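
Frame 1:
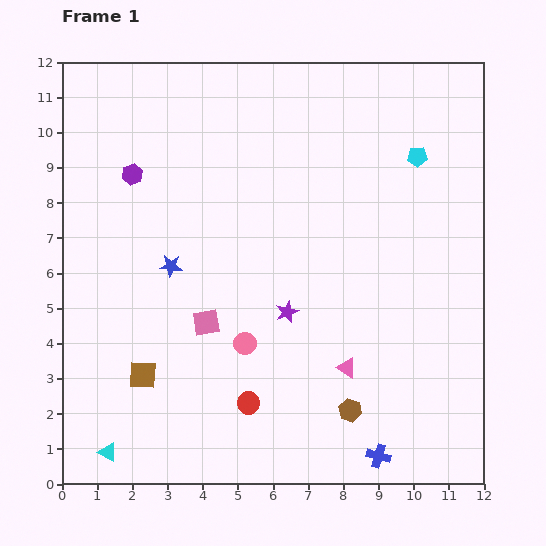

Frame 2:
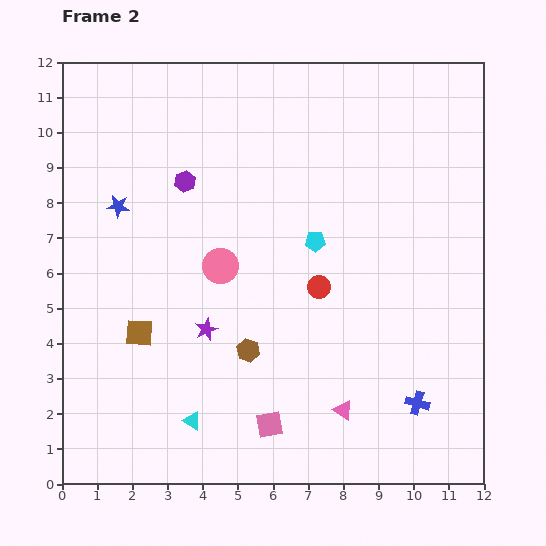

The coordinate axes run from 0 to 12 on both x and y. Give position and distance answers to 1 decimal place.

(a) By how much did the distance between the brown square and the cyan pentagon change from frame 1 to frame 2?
-4.4

Distance in frame 1: 10.0. Distance in frame 2: 5.6.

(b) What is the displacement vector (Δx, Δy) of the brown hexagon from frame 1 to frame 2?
(-2.9, 1.7)

The brown hexagon was at (8.2, 2.1) in frame 1 and (5.3, 3.8) in frame 2.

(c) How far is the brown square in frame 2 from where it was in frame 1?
1.2

The brown square moved from (2.3, 3.1) to (2.2, 4.3), a distance of √(0.1² + 1.2²) ≈ 1.2.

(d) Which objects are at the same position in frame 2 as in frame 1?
none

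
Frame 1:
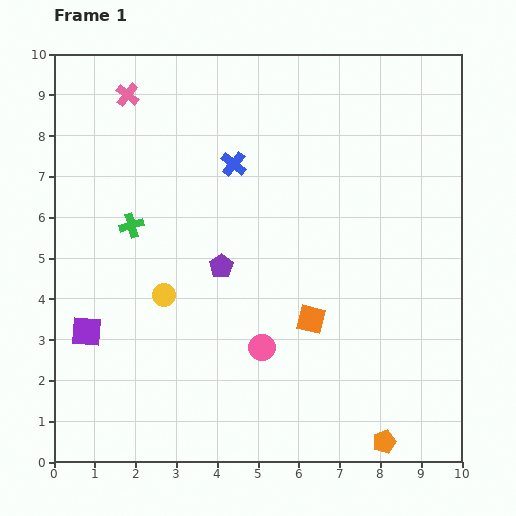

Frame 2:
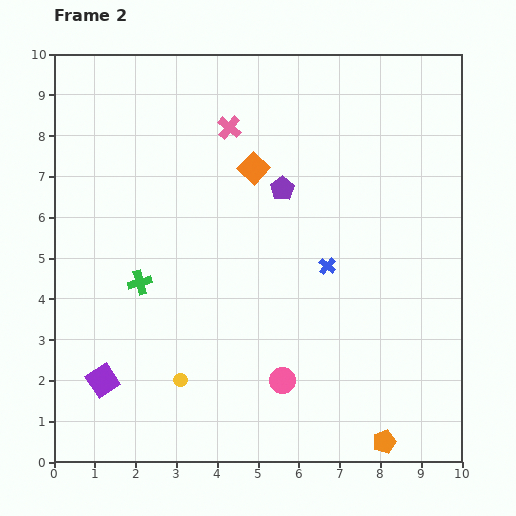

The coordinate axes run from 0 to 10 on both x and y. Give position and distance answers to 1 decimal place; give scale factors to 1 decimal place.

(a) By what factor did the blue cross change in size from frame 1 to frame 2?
0.7×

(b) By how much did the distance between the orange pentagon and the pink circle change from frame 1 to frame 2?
-0.9

Distance in frame 1: 3.8. Distance in frame 2: 2.9.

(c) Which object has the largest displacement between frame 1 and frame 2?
the orange square

(moved 4.0; next 3.4)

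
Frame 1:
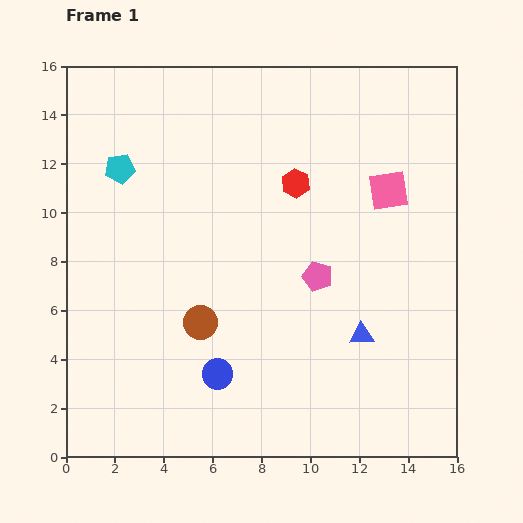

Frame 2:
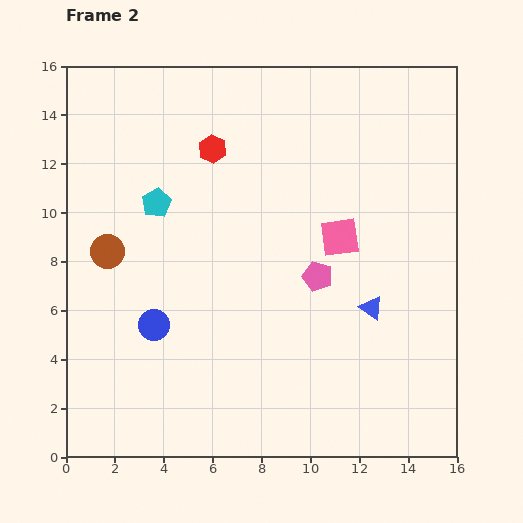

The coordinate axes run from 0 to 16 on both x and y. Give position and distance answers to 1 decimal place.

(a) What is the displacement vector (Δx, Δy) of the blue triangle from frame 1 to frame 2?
(0.4, 1.1)

The blue triangle was at (12.1, 5.0) in frame 1 and (12.5, 6.1) in frame 2.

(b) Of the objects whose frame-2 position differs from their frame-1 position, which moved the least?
the blue triangle

(moved 1.2)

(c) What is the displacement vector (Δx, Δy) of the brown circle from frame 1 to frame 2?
(-3.8, 2.9)

The brown circle was at (5.5, 5.5) in frame 1 and (1.7, 8.4) in frame 2.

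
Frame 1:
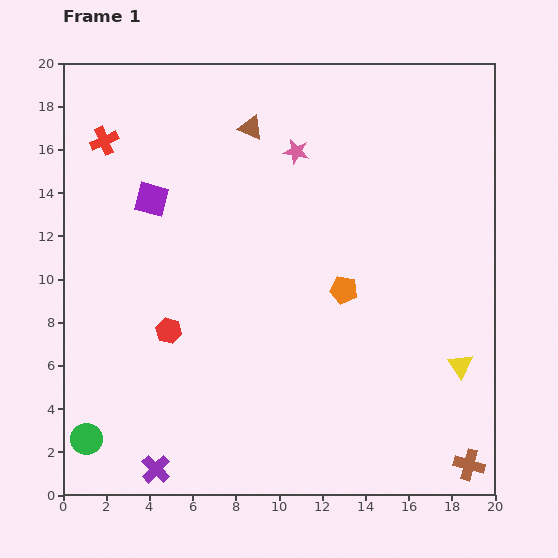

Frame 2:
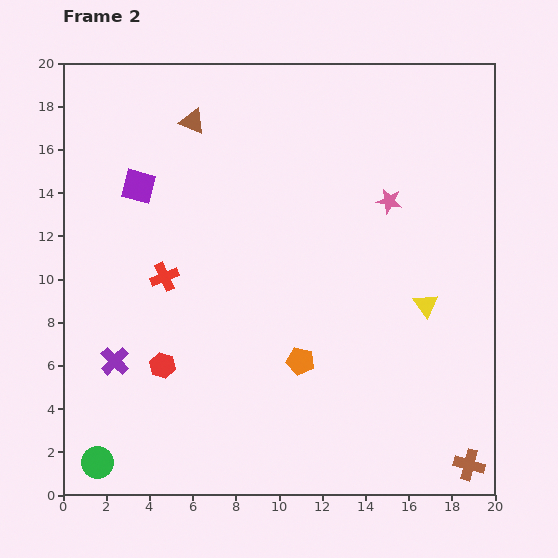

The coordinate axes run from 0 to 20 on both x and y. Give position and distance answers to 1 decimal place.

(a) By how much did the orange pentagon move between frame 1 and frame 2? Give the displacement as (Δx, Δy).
(-2.0, -3.3)

The orange pentagon was at (13.0, 9.5) in frame 1 and (11.0, 6.2) in frame 2.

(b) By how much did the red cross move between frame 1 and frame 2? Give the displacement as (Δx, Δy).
(2.8, -6.3)

The red cross was at (1.9, 16.4) in frame 1 and (4.7, 10.1) in frame 2.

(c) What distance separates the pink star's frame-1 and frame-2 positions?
4.9

The pink star moved from (10.8, 15.9) to (15.1, 13.6), a distance of √(4.3² + 2.3²) ≈ 4.9.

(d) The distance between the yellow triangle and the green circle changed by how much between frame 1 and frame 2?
-0.7

Distance in frame 1: 17.6. Distance in frame 2: 16.9.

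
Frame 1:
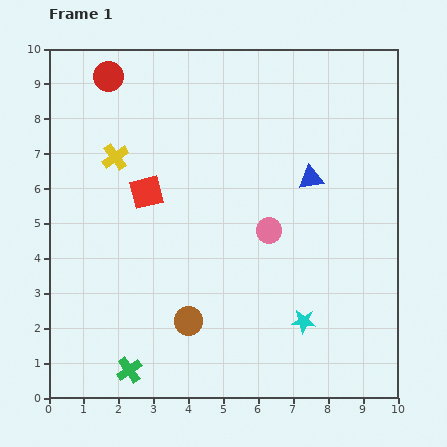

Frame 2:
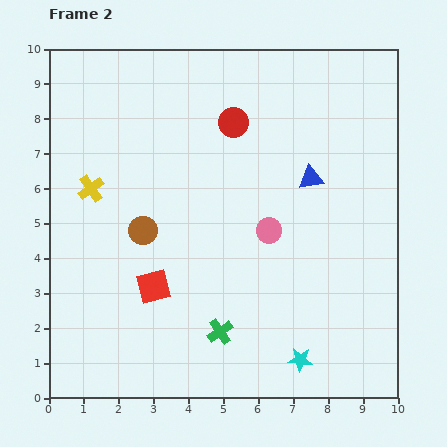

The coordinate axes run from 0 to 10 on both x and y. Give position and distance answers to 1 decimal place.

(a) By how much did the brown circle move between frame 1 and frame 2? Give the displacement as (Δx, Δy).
(-1.3, 2.6)

The brown circle was at (4.0, 2.2) in frame 1 and (2.7, 4.8) in frame 2.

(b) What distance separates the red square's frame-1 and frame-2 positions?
2.7

The red square moved from (2.8, 5.9) to (3.0, 3.2), a distance of √(0.2² + 2.7²) ≈ 2.7.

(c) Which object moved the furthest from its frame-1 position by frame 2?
the red circle

(moved 3.8; next 2.9)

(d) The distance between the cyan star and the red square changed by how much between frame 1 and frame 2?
-1.1

Distance in frame 1: 5.8. Distance in frame 2: 4.7.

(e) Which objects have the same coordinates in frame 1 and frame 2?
the pink circle, the blue triangle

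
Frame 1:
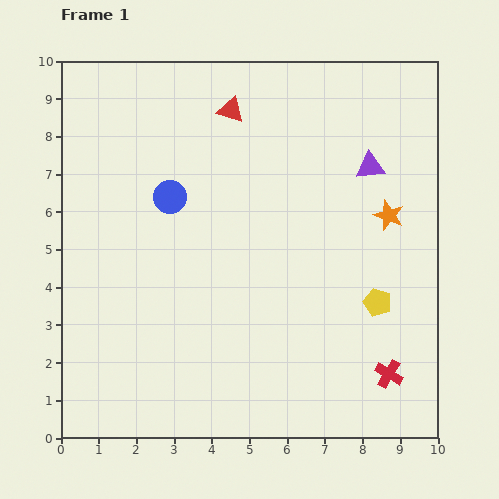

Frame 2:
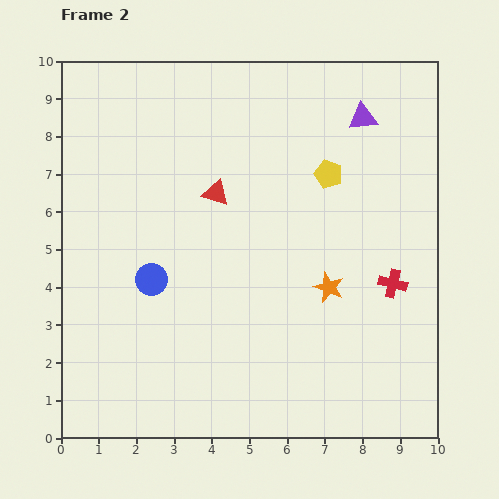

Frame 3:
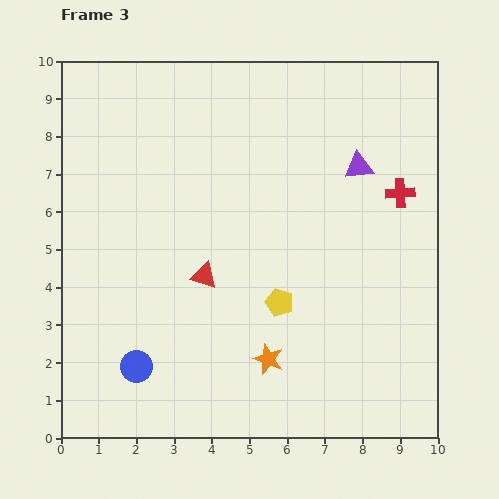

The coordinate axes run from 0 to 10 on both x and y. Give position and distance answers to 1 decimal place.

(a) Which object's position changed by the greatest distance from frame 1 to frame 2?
the yellow pentagon

(moved 3.6; next 2.5)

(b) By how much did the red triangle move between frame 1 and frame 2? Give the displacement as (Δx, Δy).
(-0.4, -2.2)

The red triangle was at (4.5, 8.7) in frame 1 and (4.1, 6.5) in frame 2.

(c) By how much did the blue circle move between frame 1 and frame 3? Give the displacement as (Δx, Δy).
(-0.9, -4.5)

The blue circle was at (2.9, 6.4) in frame 1 and (2.0, 1.9) in frame 3.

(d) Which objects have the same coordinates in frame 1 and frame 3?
none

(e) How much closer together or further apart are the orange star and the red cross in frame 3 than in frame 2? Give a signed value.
+3.9

Distance in frame 2: 1.7. Distance in frame 3: 5.6.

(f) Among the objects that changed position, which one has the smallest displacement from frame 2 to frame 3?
the purple triangle

(moved 1.3)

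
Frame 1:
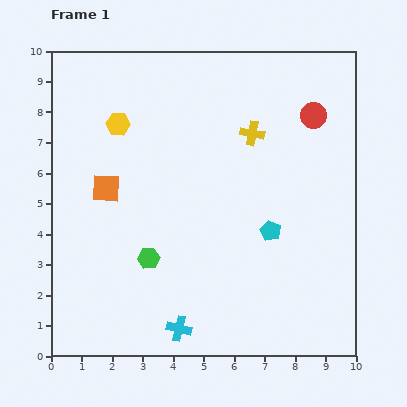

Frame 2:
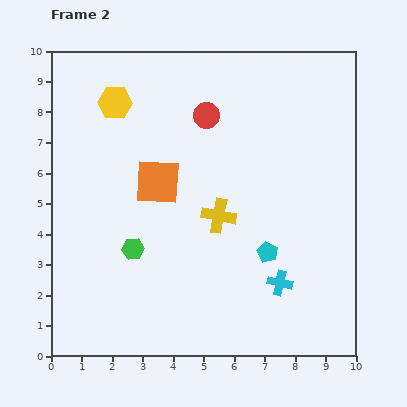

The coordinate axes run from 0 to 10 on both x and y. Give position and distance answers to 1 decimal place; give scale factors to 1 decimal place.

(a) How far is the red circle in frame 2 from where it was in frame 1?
3.5

The red circle moved from (8.6, 7.9) to (5.1, 7.9), a distance of √(3.5² + 0.0²) ≈ 3.5.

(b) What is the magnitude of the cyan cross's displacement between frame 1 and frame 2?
3.6

The cyan cross moved from (4.2, 0.9) to (7.5, 2.4), a distance of √(3.3² + 1.5²) ≈ 3.6.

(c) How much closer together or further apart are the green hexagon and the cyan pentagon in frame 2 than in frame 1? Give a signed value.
+0.3

Distance in frame 1: 4.1. Distance in frame 2: 4.4.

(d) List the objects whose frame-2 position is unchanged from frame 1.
none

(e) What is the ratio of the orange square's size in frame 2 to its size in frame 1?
1.6×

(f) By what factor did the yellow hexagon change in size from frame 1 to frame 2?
1.4×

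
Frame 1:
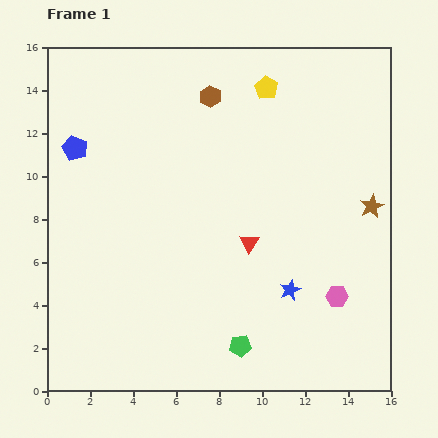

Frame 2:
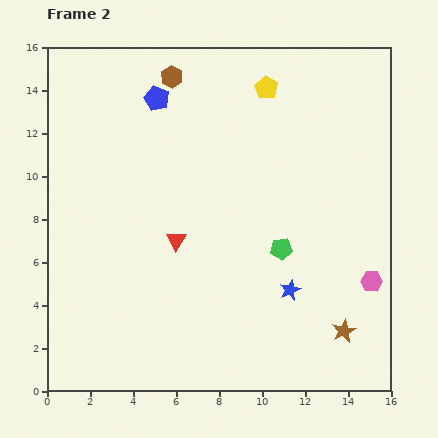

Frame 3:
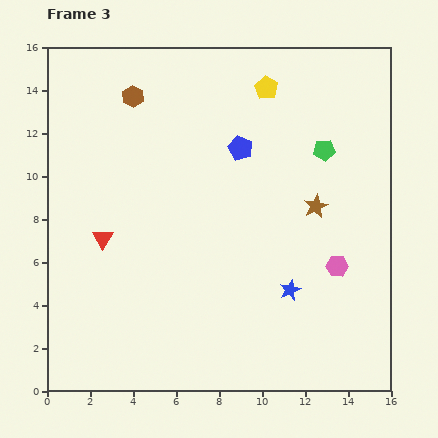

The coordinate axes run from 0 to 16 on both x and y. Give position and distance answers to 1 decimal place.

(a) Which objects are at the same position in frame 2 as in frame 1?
the yellow pentagon, the blue star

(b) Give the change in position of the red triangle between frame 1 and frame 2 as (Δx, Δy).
(-3.4, 0.1)

The red triangle was at (9.4, 6.9) in frame 1 and (6.0, 7.0) in frame 2.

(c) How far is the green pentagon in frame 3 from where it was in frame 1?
9.9

The green pentagon moved from (9.0, 2.1) to (12.9, 11.2), a distance of √(3.9² + 9.1²) ≈ 9.9.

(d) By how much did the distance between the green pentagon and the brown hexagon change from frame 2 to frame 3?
-0.3

Distance in frame 2: 9.5. Distance in frame 3: 9.2.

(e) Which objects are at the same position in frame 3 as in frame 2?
the yellow pentagon, the blue star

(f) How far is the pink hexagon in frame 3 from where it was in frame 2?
1.7

The pink hexagon moved from (15.1, 5.1) to (13.5, 5.8), a distance of √(1.6² + 0.7²) ≈ 1.7.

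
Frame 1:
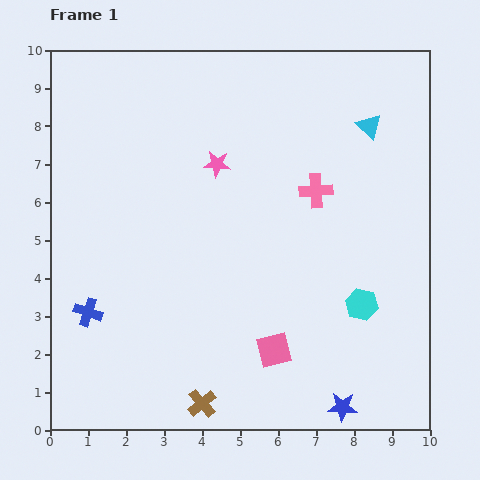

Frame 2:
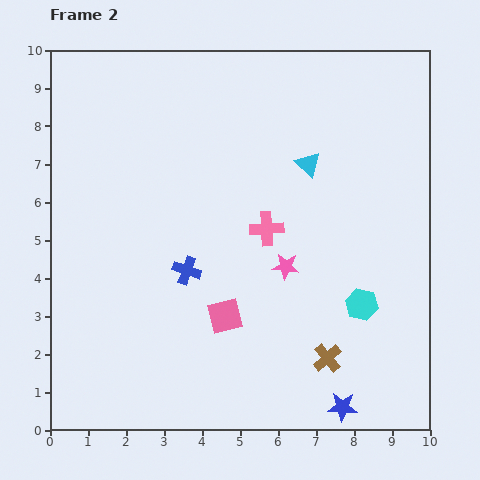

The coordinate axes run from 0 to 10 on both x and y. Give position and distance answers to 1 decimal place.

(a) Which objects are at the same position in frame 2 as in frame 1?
the blue star, the cyan hexagon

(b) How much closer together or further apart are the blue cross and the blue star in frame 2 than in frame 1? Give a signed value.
-1.7

Distance in frame 1: 7.2. Distance in frame 2: 5.5.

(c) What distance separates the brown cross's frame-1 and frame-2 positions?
3.5

The brown cross moved from (4.0, 0.7) to (7.3, 1.9), a distance of √(3.3² + 1.2²) ≈ 3.5.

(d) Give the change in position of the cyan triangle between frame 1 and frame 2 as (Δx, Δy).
(-1.6, -1.0)

The cyan triangle was at (8.4, 8.0) in frame 1 and (6.8, 7.0) in frame 2.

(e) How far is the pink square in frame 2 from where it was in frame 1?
1.6

The pink square moved from (5.9, 2.1) to (4.6, 3.0), a distance of √(1.3² + 0.9²) ≈ 1.6.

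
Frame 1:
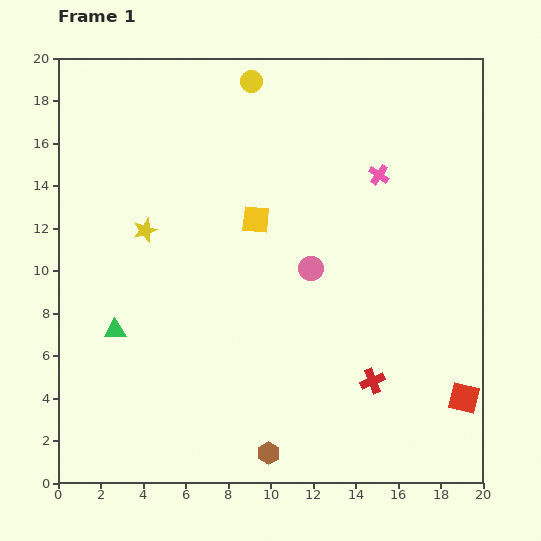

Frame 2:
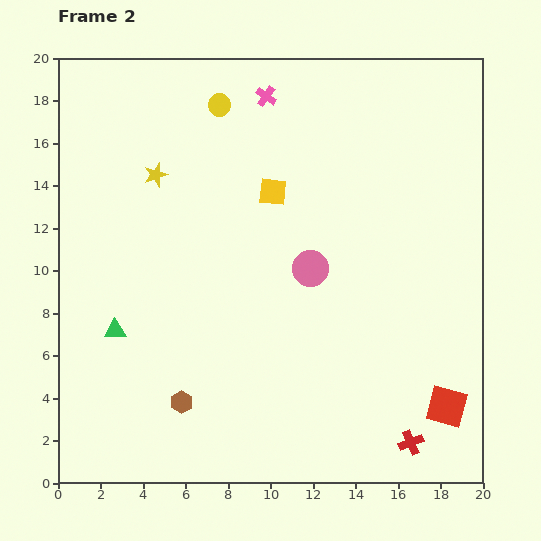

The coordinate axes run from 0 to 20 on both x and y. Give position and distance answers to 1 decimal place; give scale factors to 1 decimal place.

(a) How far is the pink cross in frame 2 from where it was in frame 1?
6.5

The pink cross moved from (15.1, 14.5) to (9.8, 18.2), a distance of √(5.3² + 3.7²) ≈ 6.5.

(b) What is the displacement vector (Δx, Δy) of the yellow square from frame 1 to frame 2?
(0.8, 1.3)

The yellow square was at (9.3, 12.4) in frame 1 and (10.1, 13.7) in frame 2.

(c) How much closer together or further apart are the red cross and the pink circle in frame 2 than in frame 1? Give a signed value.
+3.5

Distance in frame 1: 6.0. Distance in frame 2: 9.5.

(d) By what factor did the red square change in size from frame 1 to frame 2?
1.3×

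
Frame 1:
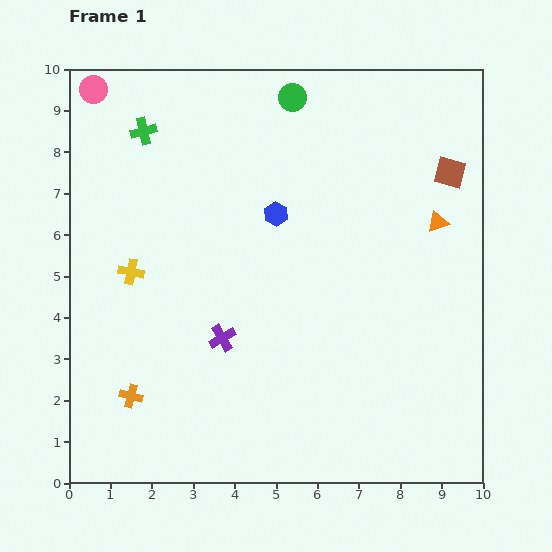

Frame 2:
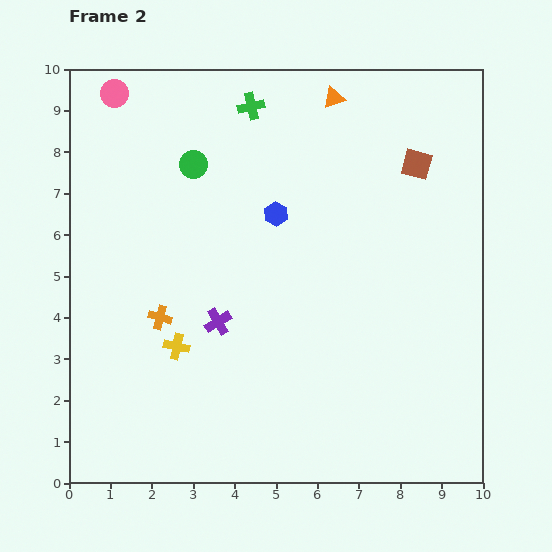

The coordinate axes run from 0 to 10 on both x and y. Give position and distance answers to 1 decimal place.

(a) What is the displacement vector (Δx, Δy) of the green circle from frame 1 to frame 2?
(-2.4, -1.6)

The green circle was at (5.4, 9.3) in frame 1 and (3.0, 7.7) in frame 2.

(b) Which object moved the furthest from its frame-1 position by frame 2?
the orange triangle

(moved 3.9; next 2.9)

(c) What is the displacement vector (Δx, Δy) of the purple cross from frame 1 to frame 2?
(-0.1, 0.4)

The purple cross was at (3.7, 3.5) in frame 1 and (3.6, 3.9) in frame 2.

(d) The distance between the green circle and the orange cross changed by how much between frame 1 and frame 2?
-4.4

Distance in frame 1: 8.2. Distance in frame 2: 3.8.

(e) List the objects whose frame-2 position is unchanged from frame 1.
the blue hexagon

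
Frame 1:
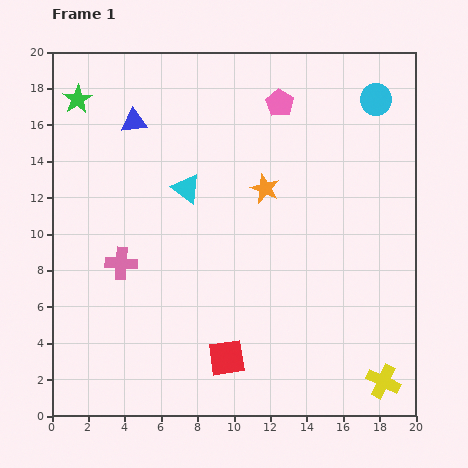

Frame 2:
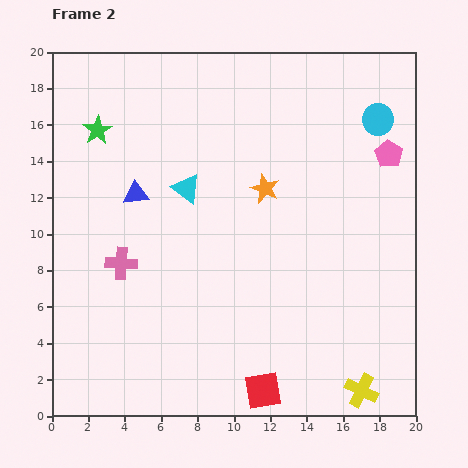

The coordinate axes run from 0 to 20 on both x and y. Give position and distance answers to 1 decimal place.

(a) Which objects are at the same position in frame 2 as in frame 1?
the orange star, the cyan triangle, the pink cross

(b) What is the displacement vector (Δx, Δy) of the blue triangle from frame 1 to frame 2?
(0.1, -4.0)

The blue triangle was at (4.5, 16.2) in frame 1 and (4.6, 12.2) in frame 2.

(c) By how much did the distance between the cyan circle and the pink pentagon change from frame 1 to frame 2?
-3.3

Distance in frame 1: 5.3. Distance in frame 2: 2.0.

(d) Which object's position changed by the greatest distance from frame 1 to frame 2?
the pink pentagon

(moved 6.6; next 4.0)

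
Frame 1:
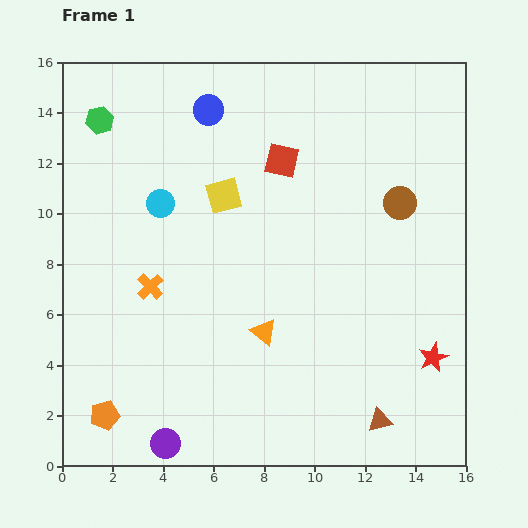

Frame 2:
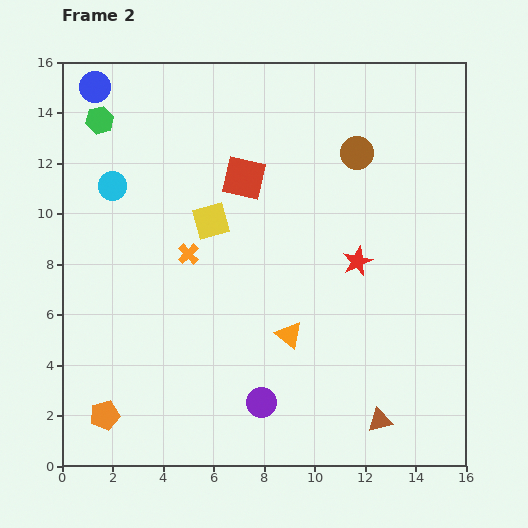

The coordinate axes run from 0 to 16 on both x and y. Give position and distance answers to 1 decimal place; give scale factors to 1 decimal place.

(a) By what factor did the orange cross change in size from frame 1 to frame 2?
0.8×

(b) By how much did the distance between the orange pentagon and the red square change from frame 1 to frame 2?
-1.4

Distance in frame 1: 12.3. Distance in frame 2: 10.9.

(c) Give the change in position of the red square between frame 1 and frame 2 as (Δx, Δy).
(-1.5, -0.7)

The red square was at (8.7, 12.1) in frame 1 and (7.2, 11.4) in frame 2.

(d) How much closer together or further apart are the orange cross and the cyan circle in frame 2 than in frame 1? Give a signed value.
+0.7

Distance in frame 1: 3.3. Distance in frame 2: 4.0.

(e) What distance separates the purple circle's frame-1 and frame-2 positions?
4.1

The purple circle moved from (4.1, 0.9) to (7.9, 2.5), a distance of √(3.8² + 1.6²) ≈ 4.1.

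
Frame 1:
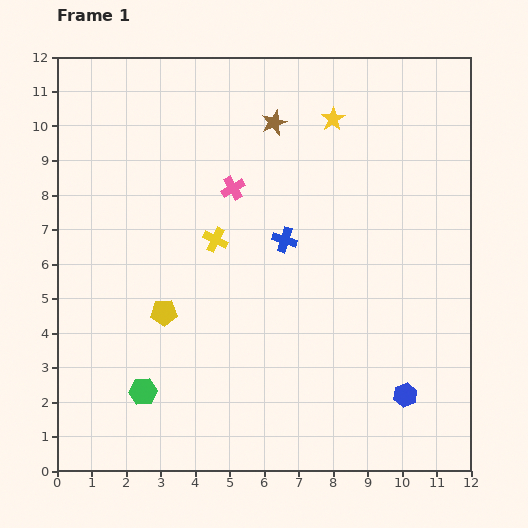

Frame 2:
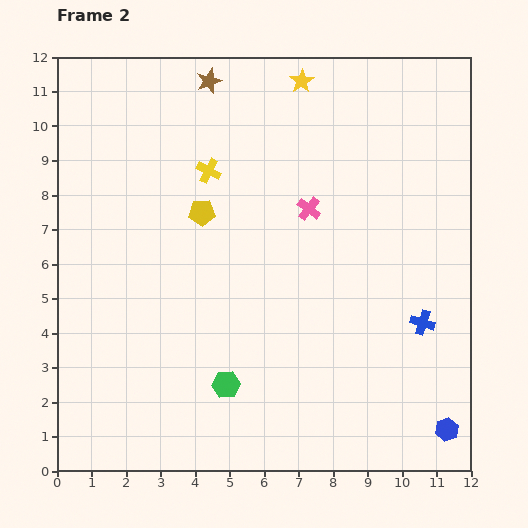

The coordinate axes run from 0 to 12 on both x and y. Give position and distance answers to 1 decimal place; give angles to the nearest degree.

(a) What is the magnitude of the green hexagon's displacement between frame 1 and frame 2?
2.4

The green hexagon moved from (2.5, 2.3) to (4.9, 2.5), a distance of √(2.4² + 0.2²) ≈ 2.4.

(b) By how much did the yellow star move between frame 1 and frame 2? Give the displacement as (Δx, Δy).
(-0.9, 1.1)

The yellow star was at (8.0, 10.2) in frame 1 and (7.1, 11.3) in frame 2.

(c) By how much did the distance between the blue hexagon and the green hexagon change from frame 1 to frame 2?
-1.1

Distance in frame 1: 7.6. Distance in frame 2: 6.5.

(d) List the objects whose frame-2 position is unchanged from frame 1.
none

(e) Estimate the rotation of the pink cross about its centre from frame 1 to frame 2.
23° counter-clockwise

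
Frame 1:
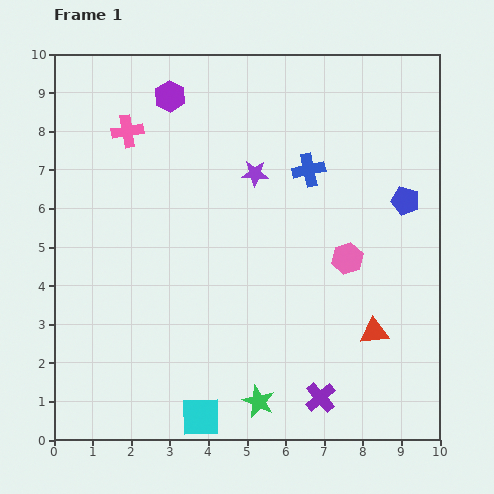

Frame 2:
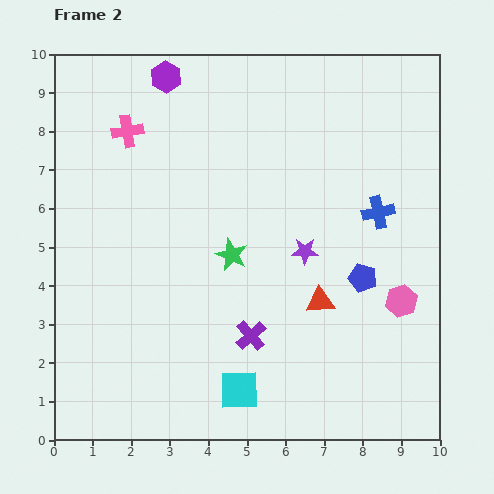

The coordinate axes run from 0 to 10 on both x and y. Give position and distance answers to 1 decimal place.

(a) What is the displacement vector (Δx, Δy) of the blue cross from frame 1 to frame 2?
(1.8, -1.1)

The blue cross was at (6.6, 7.0) in frame 1 and (8.4, 5.9) in frame 2.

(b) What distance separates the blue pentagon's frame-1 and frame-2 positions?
2.3

The blue pentagon moved from (9.1, 6.2) to (8.0, 4.2), a distance of √(1.1² + 2.0²) ≈ 2.3.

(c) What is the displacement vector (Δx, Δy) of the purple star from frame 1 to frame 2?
(1.3, -2.0)

The purple star was at (5.2, 6.9) in frame 1 and (6.5, 4.9) in frame 2.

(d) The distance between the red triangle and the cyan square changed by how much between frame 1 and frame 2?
-1.9

Distance in frame 1: 5.0. Distance in frame 2: 3.1.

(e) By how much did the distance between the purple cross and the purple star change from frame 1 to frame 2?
-3.4

Distance in frame 1: 6.0. Distance in frame 2: 2.6.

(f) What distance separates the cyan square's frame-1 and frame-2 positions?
1.2

The cyan square moved from (3.8, 0.6) to (4.8, 1.3), a distance of √(1.0² + 0.7²) ≈ 1.2.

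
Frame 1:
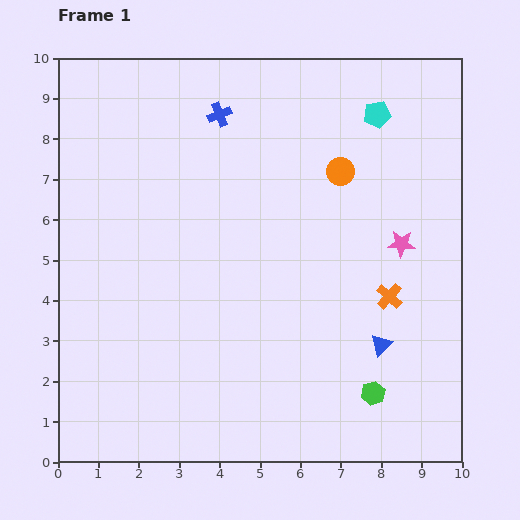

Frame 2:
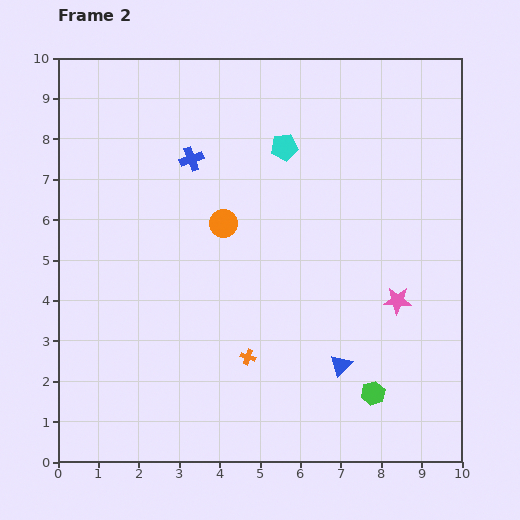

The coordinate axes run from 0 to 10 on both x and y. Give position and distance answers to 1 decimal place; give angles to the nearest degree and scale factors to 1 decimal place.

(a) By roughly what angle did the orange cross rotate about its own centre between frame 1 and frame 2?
24° counter-clockwise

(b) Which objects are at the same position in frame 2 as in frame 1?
the green hexagon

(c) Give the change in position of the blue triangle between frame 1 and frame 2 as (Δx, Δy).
(-1.0, -0.5)

The blue triangle was at (8.0, 2.9) in frame 1 and (7.0, 2.4) in frame 2.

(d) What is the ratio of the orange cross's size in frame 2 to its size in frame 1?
0.6×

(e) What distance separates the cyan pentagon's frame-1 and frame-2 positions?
2.4

The cyan pentagon moved from (7.9, 8.6) to (5.6, 7.8), a distance of √(2.3² + 0.8²) ≈ 2.4.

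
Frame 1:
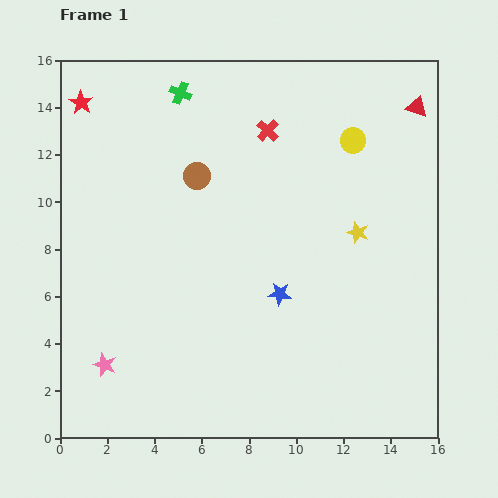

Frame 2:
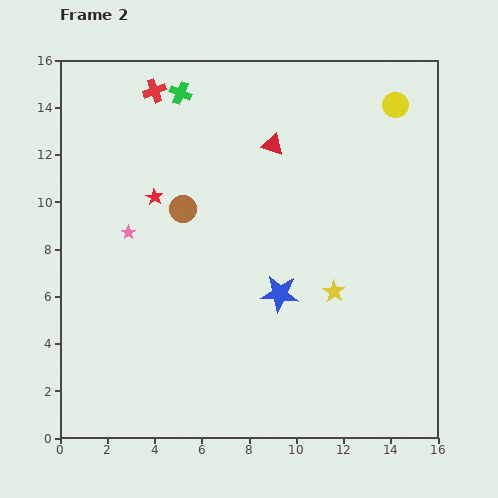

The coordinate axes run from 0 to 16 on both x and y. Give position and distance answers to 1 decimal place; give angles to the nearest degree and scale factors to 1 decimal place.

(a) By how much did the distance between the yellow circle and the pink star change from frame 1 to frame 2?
-1.7

Distance in frame 1: 14.2. Distance in frame 2: 12.5.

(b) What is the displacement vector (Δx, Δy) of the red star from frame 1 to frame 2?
(3.1, -4.0)

The red star was at (0.9, 14.2) in frame 1 and (4.0, 10.2) in frame 2.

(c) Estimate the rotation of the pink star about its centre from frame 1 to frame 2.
16° clockwise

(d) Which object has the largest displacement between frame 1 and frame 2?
the red triangle

(moved 6.3; next 5.7)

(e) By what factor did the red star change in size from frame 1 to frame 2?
0.7×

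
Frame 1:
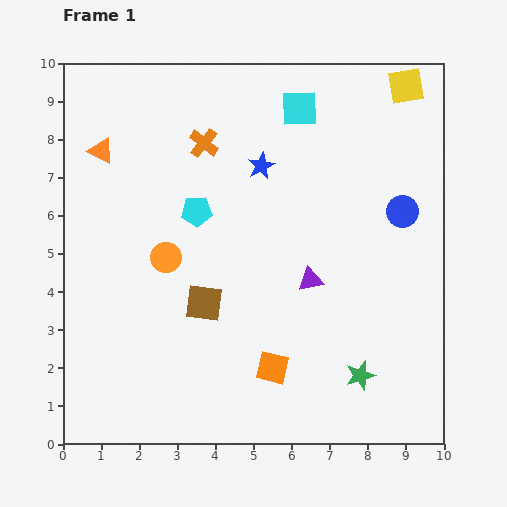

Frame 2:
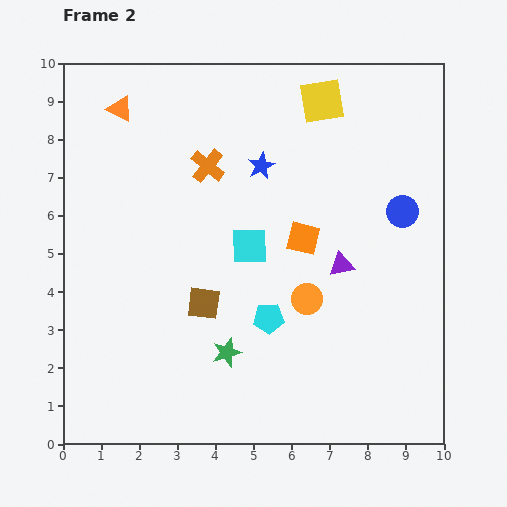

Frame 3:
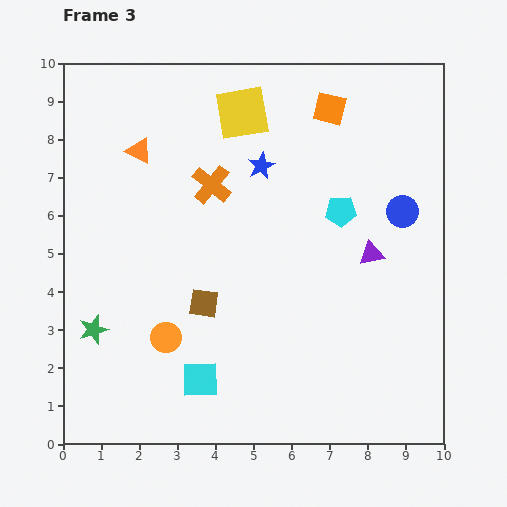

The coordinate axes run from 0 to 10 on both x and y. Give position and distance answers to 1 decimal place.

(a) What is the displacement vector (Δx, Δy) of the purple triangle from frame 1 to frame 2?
(0.8, 0.4)

The purple triangle was at (6.5, 4.3) in frame 1 and (7.3, 4.7) in frame 2.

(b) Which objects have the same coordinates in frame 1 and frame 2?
the blue circle, the blue star, the brown square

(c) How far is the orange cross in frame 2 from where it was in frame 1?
0.6

The orange cross moved from (3.7, 7.9) to (3.8, 7.3), a distance of √(0.1² + 0.6²) ≈ 0.6.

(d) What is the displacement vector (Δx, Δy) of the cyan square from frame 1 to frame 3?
(-2.6, -7.1)

The cyan square was at (6.2, 8.8) in frame 1 and (3.6, 1.7) in frame 3.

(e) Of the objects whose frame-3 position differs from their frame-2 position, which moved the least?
the orange cross

(moved 0.5)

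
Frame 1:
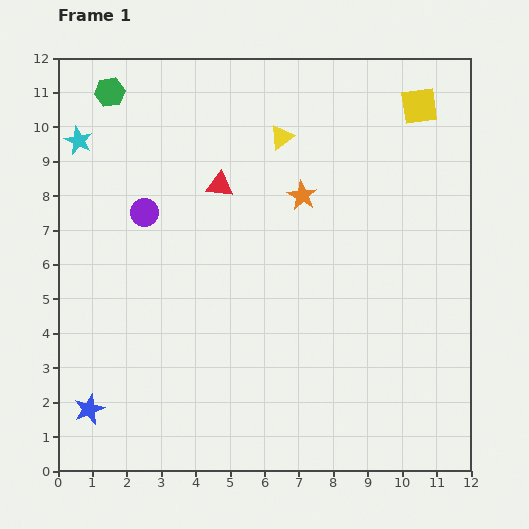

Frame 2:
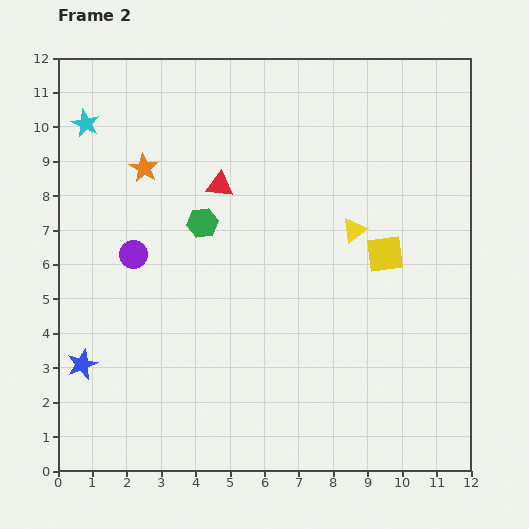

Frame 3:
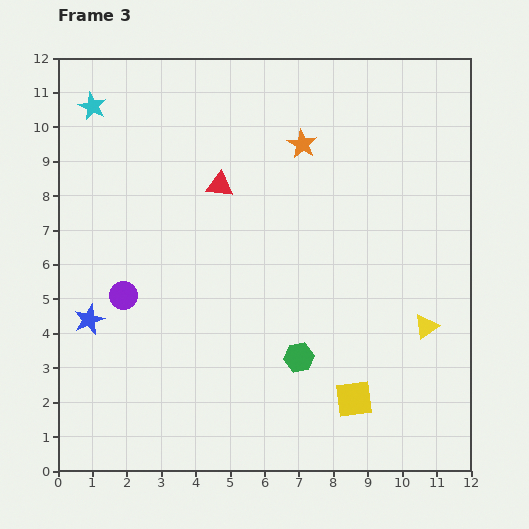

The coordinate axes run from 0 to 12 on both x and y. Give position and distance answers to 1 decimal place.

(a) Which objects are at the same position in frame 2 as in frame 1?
the red triangle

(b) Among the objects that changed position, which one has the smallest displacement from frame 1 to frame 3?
the cyan star

(moved 1.1)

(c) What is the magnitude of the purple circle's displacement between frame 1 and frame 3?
2.5

The purple circle moved from (2.5, 7.5) to (1.9, 5.1), a distance of √(0.6² + 2.4²) ≈ 2.5.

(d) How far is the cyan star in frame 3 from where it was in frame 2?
0.5

The cyan star moved from (0.8, 10.1) to (1.0, 10.6), a distance of √(0.2² + 0.5²) ≈ 0.5.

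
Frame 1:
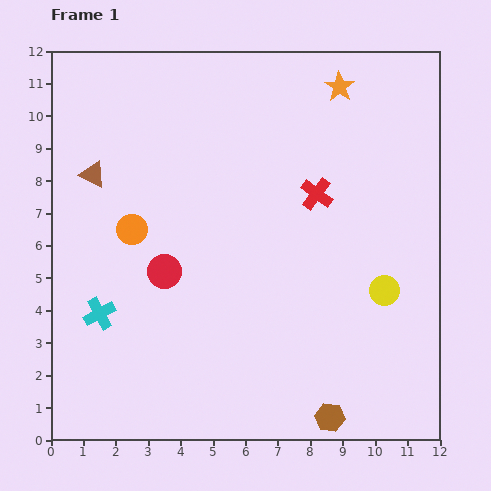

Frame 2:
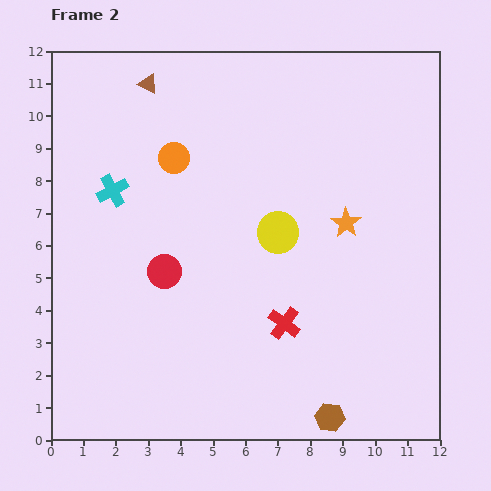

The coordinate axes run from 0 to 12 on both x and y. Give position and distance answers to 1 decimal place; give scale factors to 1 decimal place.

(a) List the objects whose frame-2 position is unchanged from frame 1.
the brown hexagon, the red circle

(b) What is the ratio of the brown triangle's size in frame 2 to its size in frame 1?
0.7×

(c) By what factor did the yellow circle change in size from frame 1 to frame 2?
1.4×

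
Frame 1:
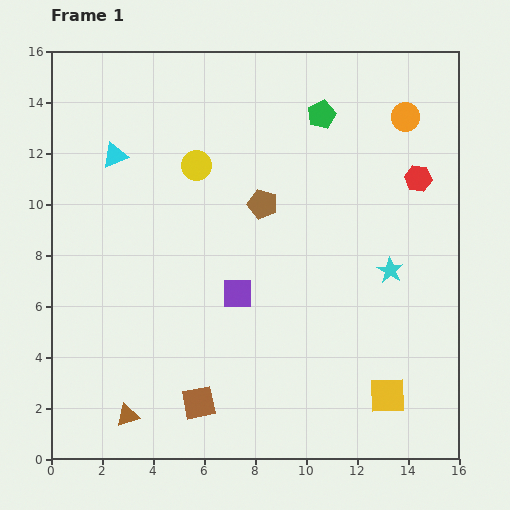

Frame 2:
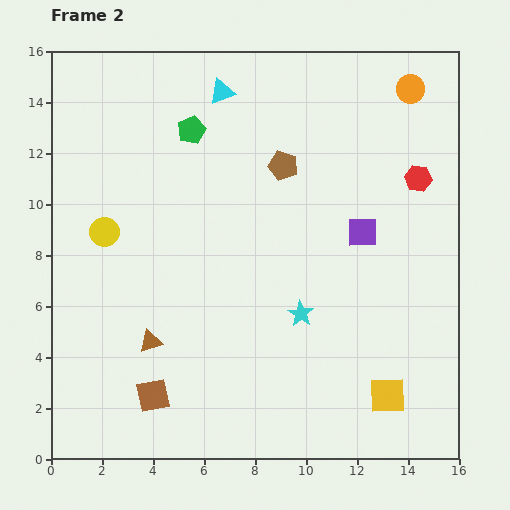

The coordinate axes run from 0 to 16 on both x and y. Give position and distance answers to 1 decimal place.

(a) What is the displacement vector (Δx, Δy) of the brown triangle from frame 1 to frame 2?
(0.9, 2.9)

The brown triangle was at (3.0, 1.7) in frame 1 and (3.9, 4.6) in frame 2.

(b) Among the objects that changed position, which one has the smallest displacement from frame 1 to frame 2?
the orange circle

(moved 1.1)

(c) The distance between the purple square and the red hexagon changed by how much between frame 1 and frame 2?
-5.4

Distance in frame 1: 8.4. Distance in frame 2: 3.0.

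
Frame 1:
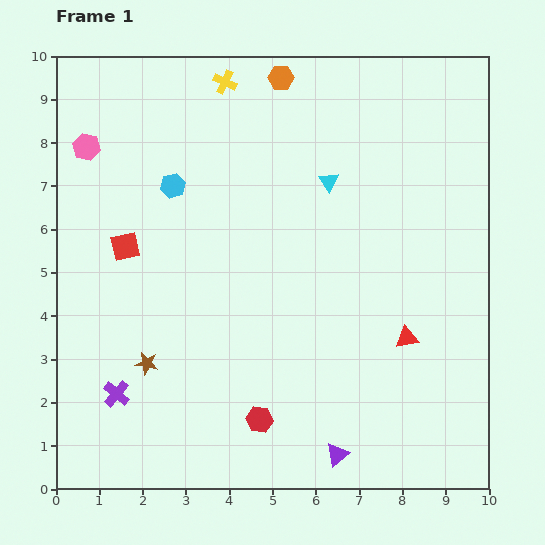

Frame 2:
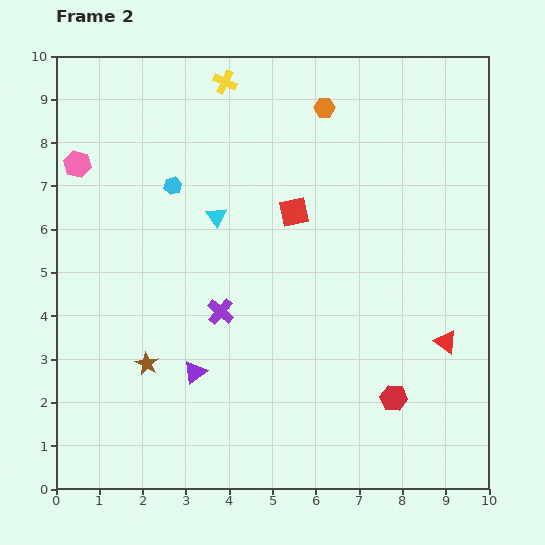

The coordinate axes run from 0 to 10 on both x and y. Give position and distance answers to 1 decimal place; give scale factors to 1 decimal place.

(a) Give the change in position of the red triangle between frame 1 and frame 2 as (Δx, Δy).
(0.9, -0.1)

The red triangle was at (8.1, 3.5) in frame 1 and (9.0, 3.4) in frame 2.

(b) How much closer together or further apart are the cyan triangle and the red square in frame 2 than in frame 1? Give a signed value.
-3.1

Distance in frame 1: 4.9. Distance in frame 2: 1.8.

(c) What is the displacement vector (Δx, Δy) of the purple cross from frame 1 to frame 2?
(2.4, 1.9)

The purple cross was at (1.4, 2.2) in frame 1 and (3.8, 4.1) in frame 2.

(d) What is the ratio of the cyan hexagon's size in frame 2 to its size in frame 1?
0.7×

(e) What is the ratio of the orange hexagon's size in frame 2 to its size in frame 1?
0.8×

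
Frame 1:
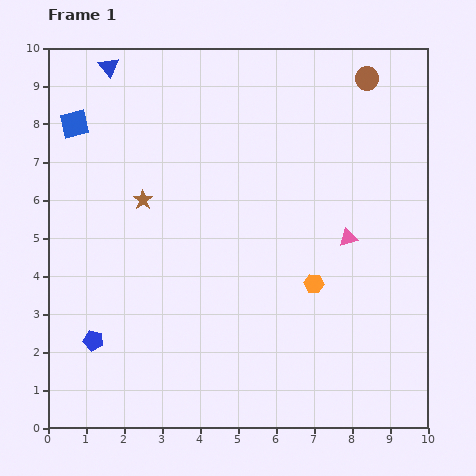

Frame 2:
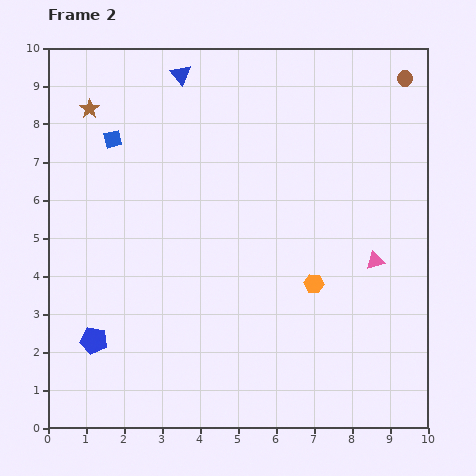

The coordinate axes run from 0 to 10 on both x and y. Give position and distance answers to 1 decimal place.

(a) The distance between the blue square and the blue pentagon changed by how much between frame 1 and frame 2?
-0.4

Distance in frame 1: 5.7. Distance in frame 2: 5.3.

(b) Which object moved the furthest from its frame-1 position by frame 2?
the brown star

(moved 2.8; next 1.9)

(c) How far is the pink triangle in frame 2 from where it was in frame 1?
0.9

The pink triangle moved from (7.9, 5.0) to (8.6, 4.4), a distance of √(0.7² + 0.6²) ≈ 0.9.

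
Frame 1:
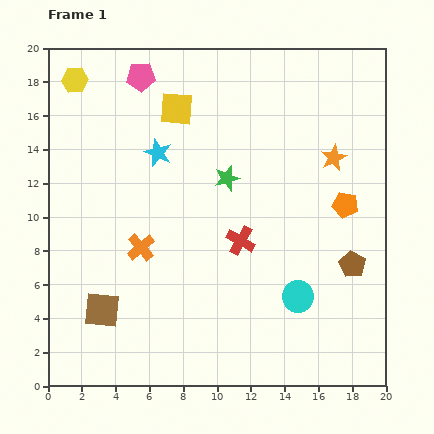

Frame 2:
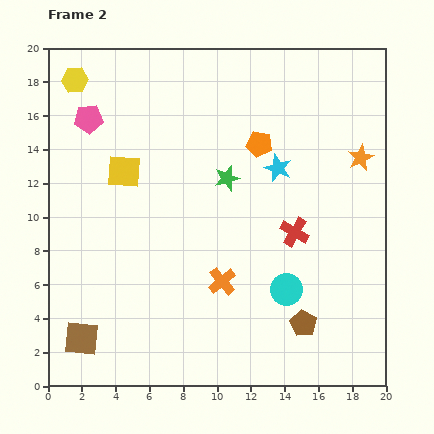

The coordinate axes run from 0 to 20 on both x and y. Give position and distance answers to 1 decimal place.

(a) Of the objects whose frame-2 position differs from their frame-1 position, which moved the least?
the cyan circle

(moved 0.8)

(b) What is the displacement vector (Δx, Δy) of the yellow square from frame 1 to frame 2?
(-3.1, -3.7)

The yellow square was at (7.6, 16.4) in frame 1 and (4.5, 12.7) in frame 2.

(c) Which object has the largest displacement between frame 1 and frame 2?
the cyan star

(moved 7.2; next 6.2)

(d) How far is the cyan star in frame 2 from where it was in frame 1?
7.2

The cyan star moved from (6.5, 13.8) to (13.6, 12.9), a distance of √(7.1² + 0.9²) ≈ 7.2.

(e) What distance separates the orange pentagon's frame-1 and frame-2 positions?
6.2

The orange pentagon moved from (17.6, 10.7) to (12.5, 14.3), a distance of √(5.1² + 3.6²) ≈ 6.2.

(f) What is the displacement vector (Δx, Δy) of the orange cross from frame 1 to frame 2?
(4.8, -2.0)

The orange cross was at (5.5, 8.2) in frame 1 and (10.3, 6.2) in frame 2.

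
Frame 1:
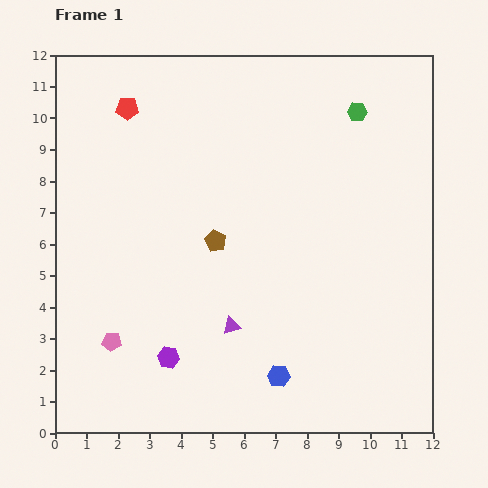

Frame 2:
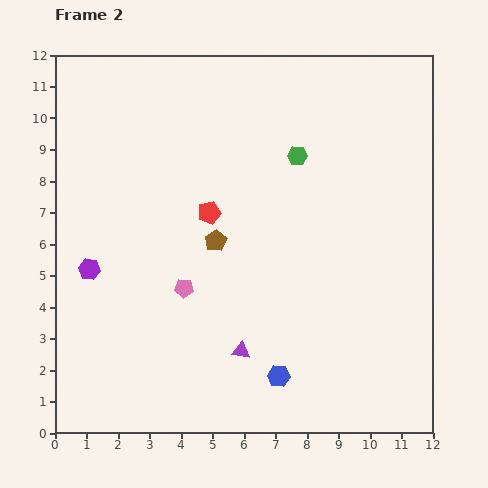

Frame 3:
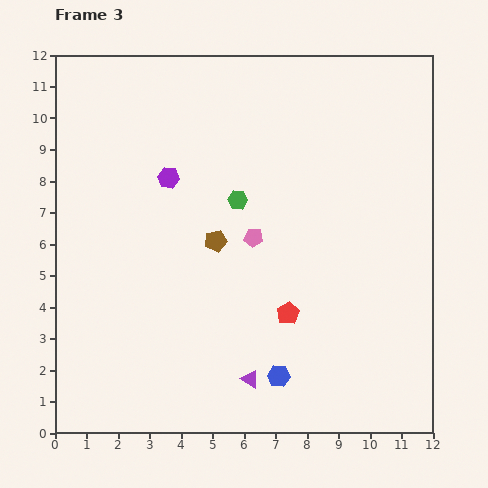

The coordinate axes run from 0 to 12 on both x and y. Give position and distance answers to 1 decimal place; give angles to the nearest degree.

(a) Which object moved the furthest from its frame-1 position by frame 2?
the red pentagon

(moved 4.2; next 3.8)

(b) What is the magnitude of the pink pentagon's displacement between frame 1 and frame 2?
2.9

The pink pentagon moved from (1.8, 2.9) to (4.1, 4.6), a distance of √(2.3² + 1.7²) ≈ 2.9.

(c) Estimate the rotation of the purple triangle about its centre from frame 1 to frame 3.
48° clockwise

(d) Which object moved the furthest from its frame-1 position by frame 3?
the red pentagon

(moved 8.3; next 5.7)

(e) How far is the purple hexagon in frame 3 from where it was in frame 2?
3.8

The purple hexagon moved from (1.1, 5.2) to (3.6, 8.1), a distance of √(2.5² + 2.9²) ≈ 3.8.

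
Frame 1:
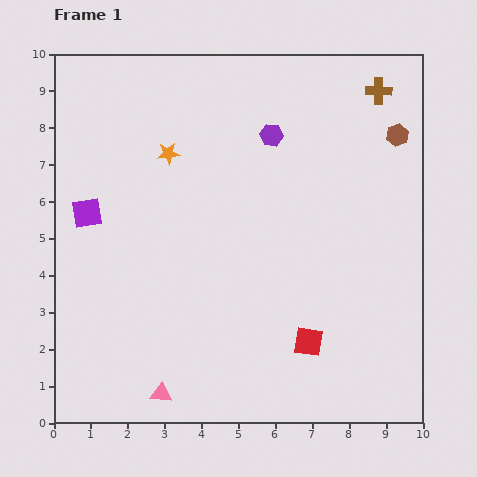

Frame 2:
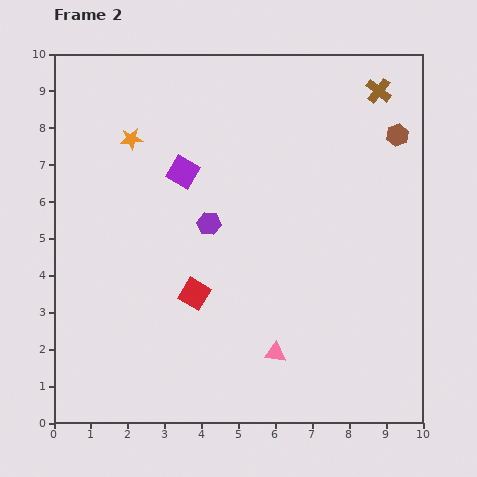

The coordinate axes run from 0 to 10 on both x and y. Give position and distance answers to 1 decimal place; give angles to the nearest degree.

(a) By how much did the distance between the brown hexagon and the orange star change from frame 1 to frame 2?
+1.0

Distance in frame 1: 6.2. Distance in frame 2: 7.2.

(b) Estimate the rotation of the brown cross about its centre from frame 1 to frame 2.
38° clockwise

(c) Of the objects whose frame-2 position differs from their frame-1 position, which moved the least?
the orange star

(moved 1.1)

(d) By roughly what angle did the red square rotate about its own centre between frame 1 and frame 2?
22° clockwise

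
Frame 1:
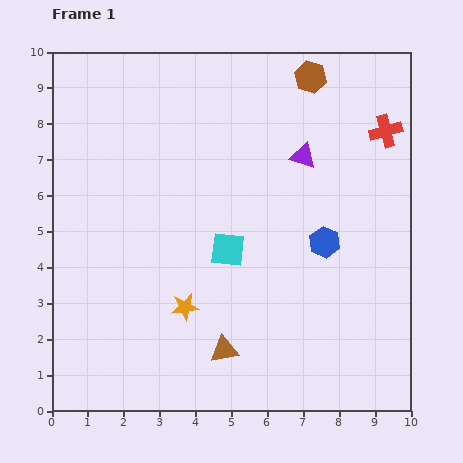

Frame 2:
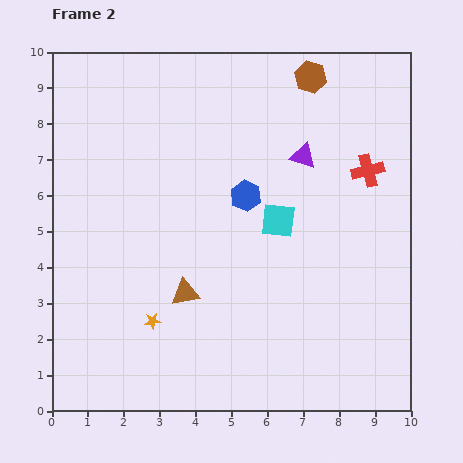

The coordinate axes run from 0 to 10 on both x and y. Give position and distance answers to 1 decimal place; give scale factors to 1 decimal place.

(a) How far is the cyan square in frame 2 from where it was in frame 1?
1.6

The cyan square moved from (4.9, 4.5) to (6.3, 5.3), a distance of √(1.4² + 0.8²) ≈ 1.6.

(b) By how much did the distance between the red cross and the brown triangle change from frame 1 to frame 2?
-1.5

Distance in frame 1: 7.6. Distance in frame 2: 6.1.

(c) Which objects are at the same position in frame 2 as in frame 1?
the purple triangle, the brown hexagon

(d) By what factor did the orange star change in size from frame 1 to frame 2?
0.6×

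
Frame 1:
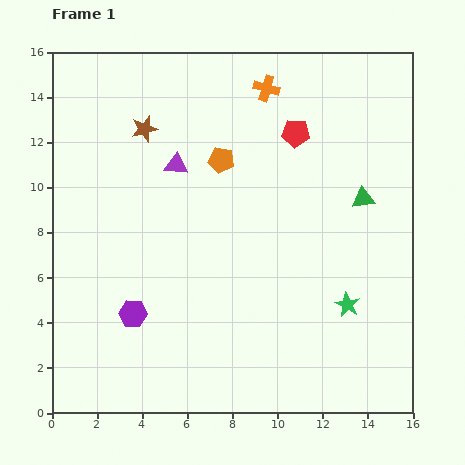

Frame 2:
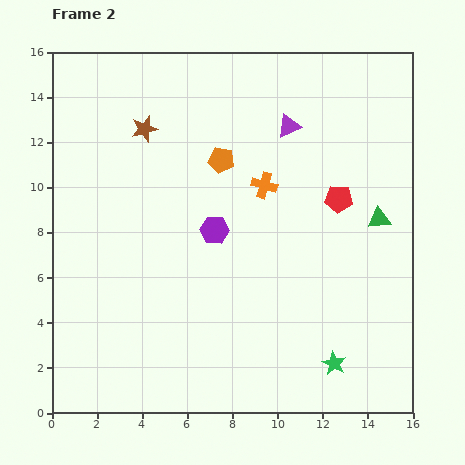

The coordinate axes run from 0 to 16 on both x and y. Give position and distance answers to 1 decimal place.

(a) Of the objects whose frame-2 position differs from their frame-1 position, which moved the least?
the green triangle

(moved 1.1)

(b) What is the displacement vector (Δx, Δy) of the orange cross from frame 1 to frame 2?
(-0.1, -4.3)

The orange cross was at (9.5, 14.4) in frame 1 and (9.4, 10.1) in frame 2.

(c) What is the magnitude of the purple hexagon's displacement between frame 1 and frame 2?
5.2

The purple hexagon moved from (3.6, 4.4) to (7.2, 8.1), a distance of √(3.6² + 3.7²) ≈ 5.2.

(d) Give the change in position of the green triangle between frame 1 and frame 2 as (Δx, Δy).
(0.7, -0.9)

The green triangle was at (13.8, 9.5) in frame 1 and (14.5, 8.6) in frame 2.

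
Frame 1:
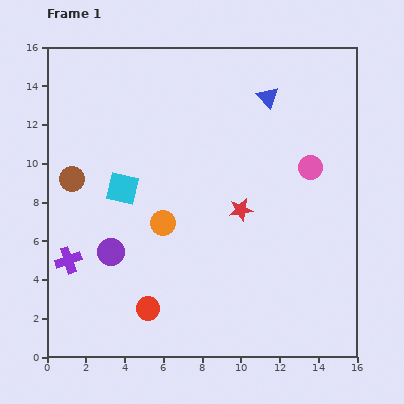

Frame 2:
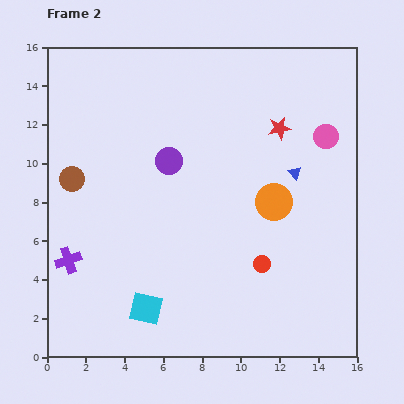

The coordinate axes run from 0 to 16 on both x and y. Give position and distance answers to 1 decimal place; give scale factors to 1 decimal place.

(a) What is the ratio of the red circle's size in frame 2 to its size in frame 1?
0.7×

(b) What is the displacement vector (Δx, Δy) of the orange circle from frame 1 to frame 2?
(5.7, 1.1)

The orange circle was at (6.0, 6.9) in frame 1 and (11.7, 8.0) in frame 2.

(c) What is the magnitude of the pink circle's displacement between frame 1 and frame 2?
1.8

The pink circle moved from (13.6, 9.8) to (14.4, 11.4), a distance of √(0.8² + 1.6²) ≈ 1.8.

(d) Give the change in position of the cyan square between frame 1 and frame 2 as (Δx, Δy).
(1.2, -6.2)

The cyan square was at (3.9, 8.7) in frame 1 and (5.1, 2.5) in frame 2.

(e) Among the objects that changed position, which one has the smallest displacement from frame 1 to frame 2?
the pink circle

(moved 1.8)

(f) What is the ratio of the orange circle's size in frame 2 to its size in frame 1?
1.5×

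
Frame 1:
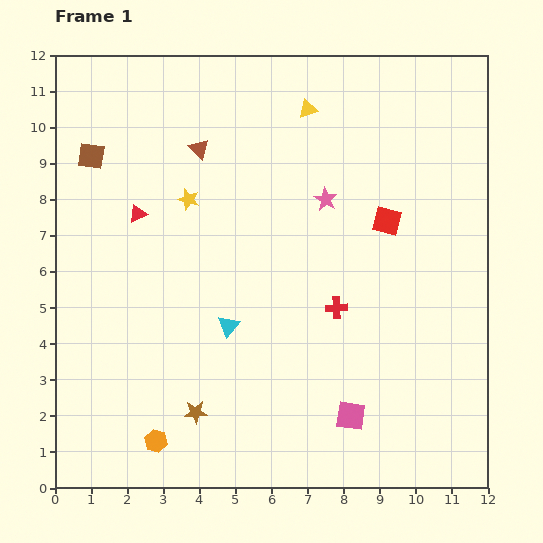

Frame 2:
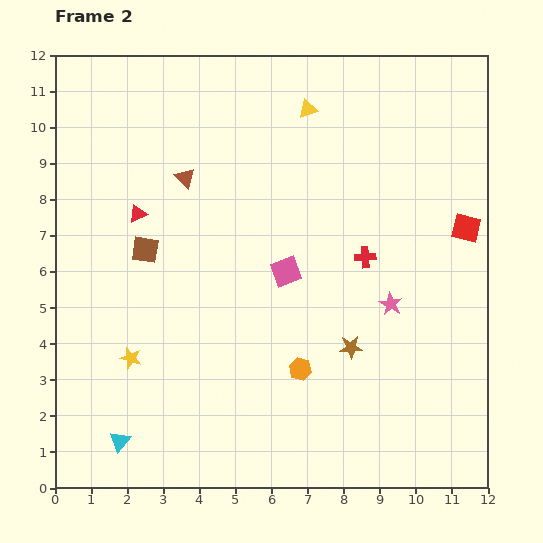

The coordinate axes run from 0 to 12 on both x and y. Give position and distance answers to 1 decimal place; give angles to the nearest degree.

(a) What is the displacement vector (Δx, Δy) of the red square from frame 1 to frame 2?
(2.2, -0.2)

The red square was at (9.2, 7.4) in frame 1 and (11.4, 7.2) in frame 2.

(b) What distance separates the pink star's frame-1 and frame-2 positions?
3.4

The pink star moved from (7.5, 8.0) to (9.3, 5.1), a distance of √(1.8² + 2.9²) ≈ 3.4.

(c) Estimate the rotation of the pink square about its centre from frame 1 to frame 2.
28° counter-clockwise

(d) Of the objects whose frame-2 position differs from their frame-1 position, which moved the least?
the brown triangle

(moved 0.9)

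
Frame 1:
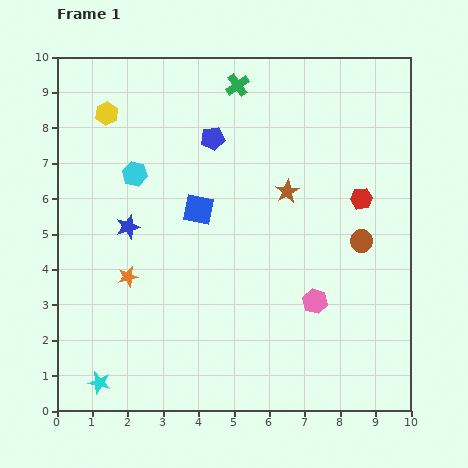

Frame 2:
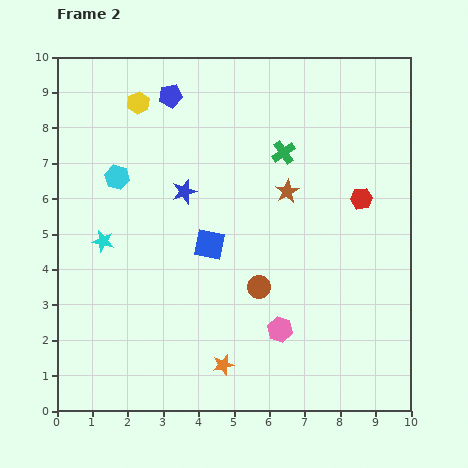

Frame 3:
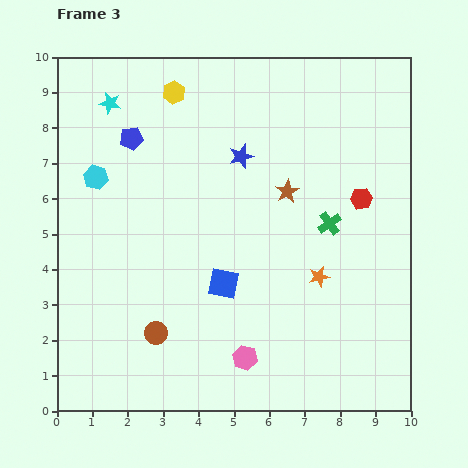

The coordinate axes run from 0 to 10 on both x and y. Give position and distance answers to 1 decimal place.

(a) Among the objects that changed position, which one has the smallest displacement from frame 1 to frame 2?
the cyan hexagon

(moved 0.5)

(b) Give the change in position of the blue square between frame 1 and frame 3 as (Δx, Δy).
(0.7, -2.1)

The blue square was at (4.0, 5.7) in frame 1 and (4.7, 3.6) in frame 3.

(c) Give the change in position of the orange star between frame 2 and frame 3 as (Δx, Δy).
(2.7, 2.5)

The orange star was at (4.7, 1.3) in frame 2 and (7.4, 3.8) in frame 3.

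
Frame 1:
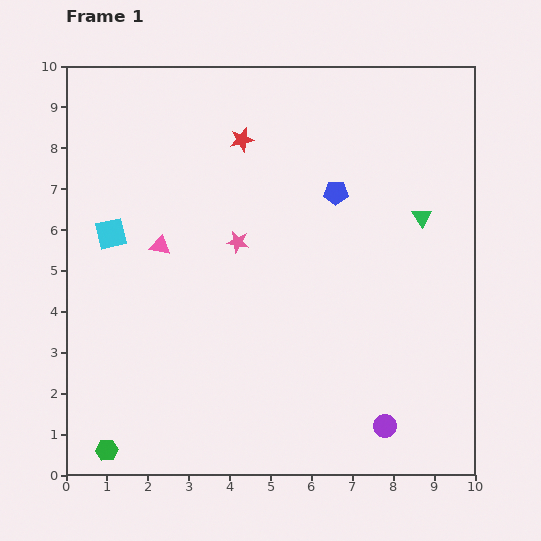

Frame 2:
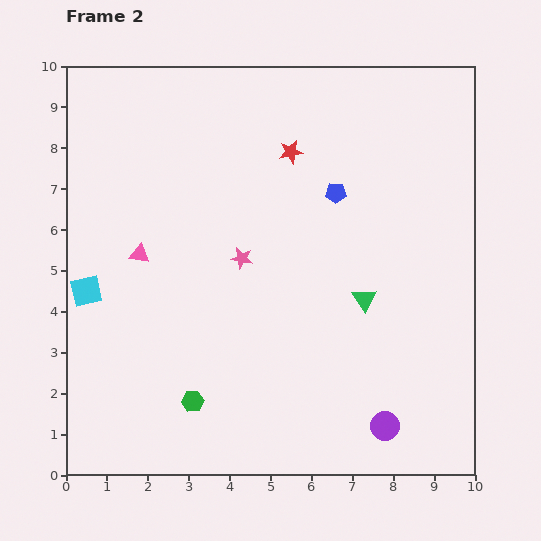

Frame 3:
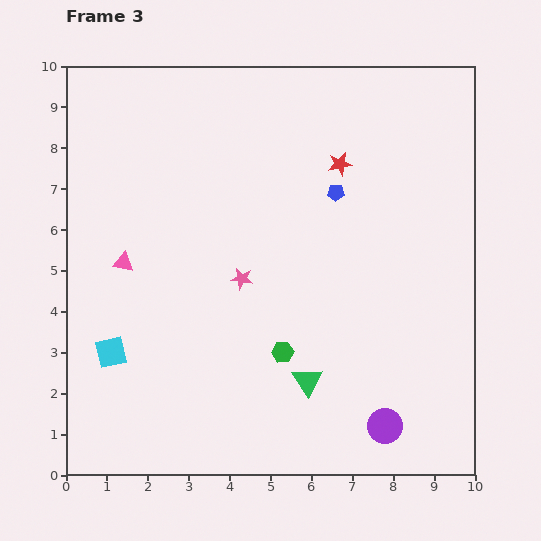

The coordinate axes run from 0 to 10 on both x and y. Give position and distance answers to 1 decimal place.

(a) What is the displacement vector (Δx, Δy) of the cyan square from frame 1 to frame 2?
(-0.6, -1.4)

The cyan square was at (1.1, 5.9) in frame 1 and (0.5, 4.5) in frame 2.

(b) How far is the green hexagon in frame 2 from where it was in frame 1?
2.4

The green hexagon moved from (1.0, 0.6) to (3.1, 1.8), a distance of √(2.1² + 1.2²) ≈ 2.4.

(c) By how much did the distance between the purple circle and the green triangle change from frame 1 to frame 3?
-3.0

Distance in frame 1: 5.2. Distance in frame 3: 2.2.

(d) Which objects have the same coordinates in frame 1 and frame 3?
the blue pentagon, the purple circle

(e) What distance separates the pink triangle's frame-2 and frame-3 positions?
0.4

The pink triangle moved from (1.8, 5.4) to (1.4, 5.2), a distance of √(0.4² + 0.2²) ≈ 0.4.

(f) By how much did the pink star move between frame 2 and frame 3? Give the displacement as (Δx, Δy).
(0.0, -0.5)

The pink star was at (4.3, 5.3) in frame 2 and (4.3, 4.8) in frame 3.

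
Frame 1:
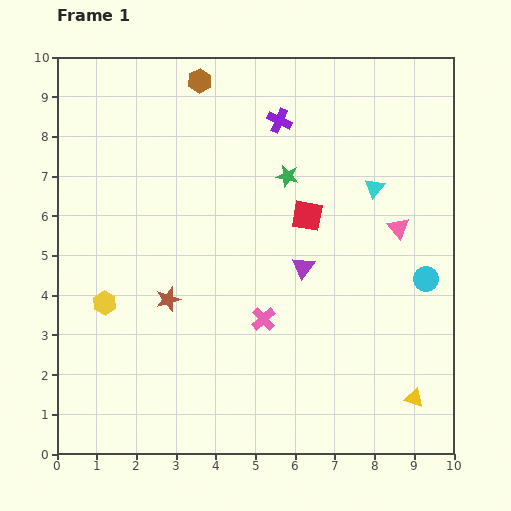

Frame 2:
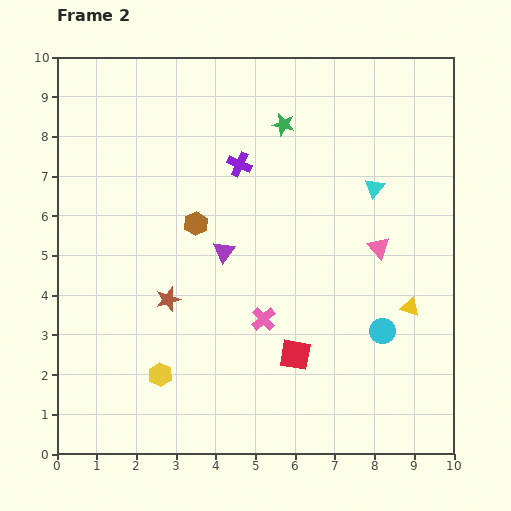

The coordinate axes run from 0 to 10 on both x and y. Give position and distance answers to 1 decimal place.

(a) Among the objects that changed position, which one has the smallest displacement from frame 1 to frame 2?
the pink triangle

(moved 0.7)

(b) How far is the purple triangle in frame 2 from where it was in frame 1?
2.0

The purple triangle moved from (6.2, 4.7) to (4.2, 5.1), a distance of √(2.0² + 0.4²) ≈ 2.0.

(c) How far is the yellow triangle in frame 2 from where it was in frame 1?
2.3

The yellow triangle moved from (9.0, 1.4) to (8.9, 3.7), a distance of √(0.1² + 2.3²) ≈ 2.3.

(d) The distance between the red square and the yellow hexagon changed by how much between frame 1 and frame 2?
-2.2

Distance in frame 1: 5.6. Distance in frame 2: 3.4.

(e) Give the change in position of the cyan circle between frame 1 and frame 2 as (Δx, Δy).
(-1.1, -1.3)

The cyan circle was at (9.3, 4.4) in frame 1 and (8.2, 3.1) in frame 2.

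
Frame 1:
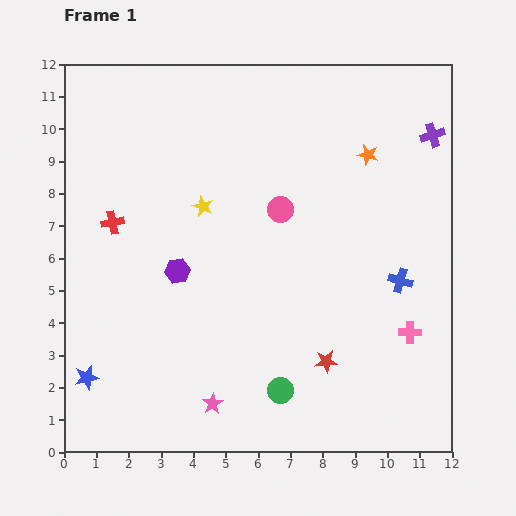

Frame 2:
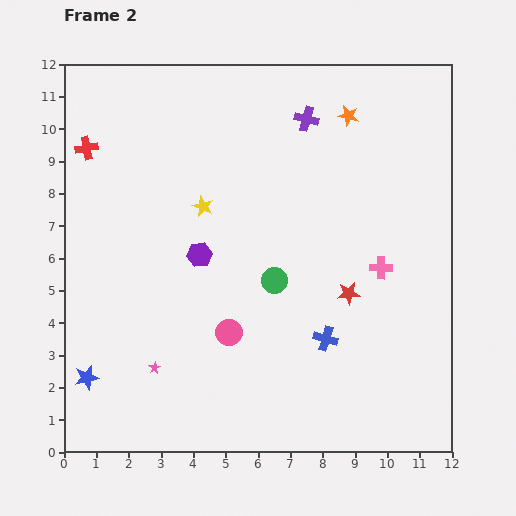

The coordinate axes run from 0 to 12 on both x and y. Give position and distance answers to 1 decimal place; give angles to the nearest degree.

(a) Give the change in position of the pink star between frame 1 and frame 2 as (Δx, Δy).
(-1.8, 1.1)

The pink star was at (4.6, 1.5) in frame 1 and (2.8, 2.6) in frame 2.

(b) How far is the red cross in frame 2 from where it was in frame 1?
2.4

The red cross moved from (1.5, 7.1) to (0.7, 9.4), a distance of √(0.8² + 2.3²) ≈ 2.4.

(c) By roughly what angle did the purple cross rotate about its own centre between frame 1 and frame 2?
32° clockwise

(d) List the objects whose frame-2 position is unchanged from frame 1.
the blue star, the yellow star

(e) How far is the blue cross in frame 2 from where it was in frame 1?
2.9

The blue cross moved from (10.4, 5.3) to (8.1, 3.5), a distance of √(2.3² + 1.8²) ≈ 2.9.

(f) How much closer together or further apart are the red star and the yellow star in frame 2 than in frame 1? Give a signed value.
-0.9

Distance in frame 1: 6.1. Distance in frame 2: 5.2.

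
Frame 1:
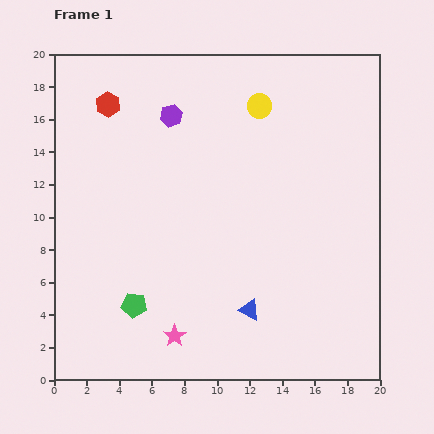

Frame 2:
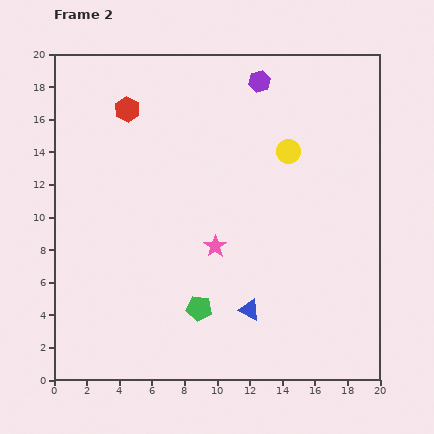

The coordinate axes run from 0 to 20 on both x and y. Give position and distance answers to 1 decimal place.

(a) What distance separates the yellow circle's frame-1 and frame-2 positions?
3.3

The yellow circle moved from (12.6, 16.8) to (14.4, 14.0), a distance of √(1.8² + 2.8²) ≈ 3.3.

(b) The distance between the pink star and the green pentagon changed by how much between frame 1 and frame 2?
+0.8

Distance in frame 1: 3.1. Distance in frame 2: 3.9.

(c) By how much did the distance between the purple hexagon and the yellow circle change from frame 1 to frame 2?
-0.7

Distance in frame 1: 5.4. Distance in frame 2: 4.7.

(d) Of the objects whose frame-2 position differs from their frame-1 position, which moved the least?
the red hexagon

(moved 1.2)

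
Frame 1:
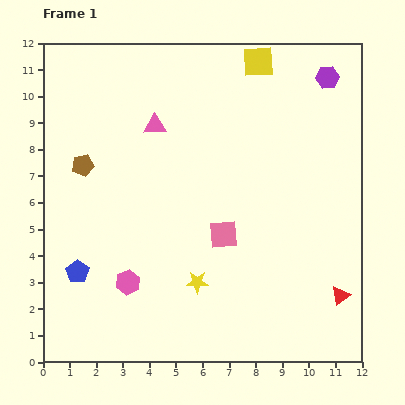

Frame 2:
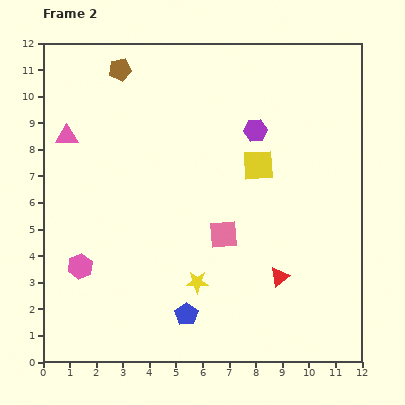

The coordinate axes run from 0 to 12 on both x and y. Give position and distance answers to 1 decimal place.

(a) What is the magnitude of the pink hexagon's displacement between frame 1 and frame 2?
1.9

The pink hexagon moved from (3.2, 3.0) to (1.4, 3.6), a distance of √(1.8² + 0.6²) ≈ 1.9.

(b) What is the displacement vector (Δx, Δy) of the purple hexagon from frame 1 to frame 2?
(-2.7, -2.0)

The purple hexagon was at (10.7, 10.7) in frame 1 and (8.0, 8.7) in frame 2.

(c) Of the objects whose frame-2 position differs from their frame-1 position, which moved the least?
the pink hexagon

(moved 1.9)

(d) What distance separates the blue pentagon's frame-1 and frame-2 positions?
4.4

The blue pentagon moved from (1.3, 3.4) to (5.4, 1.8), a distance of √(4.1² + 1.6²) ≈ 4.4.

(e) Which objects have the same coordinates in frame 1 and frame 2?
the yellow star, the pink square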